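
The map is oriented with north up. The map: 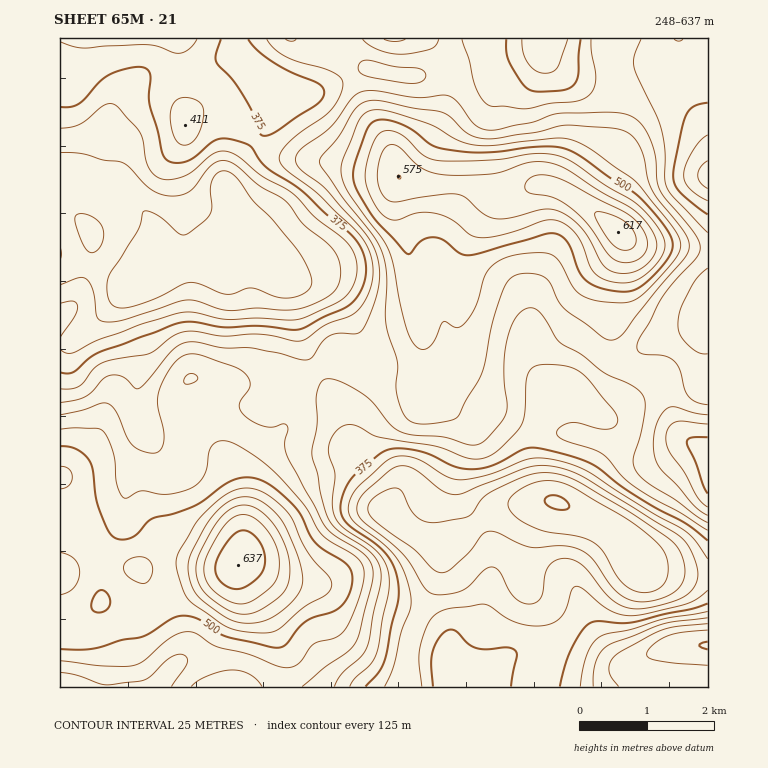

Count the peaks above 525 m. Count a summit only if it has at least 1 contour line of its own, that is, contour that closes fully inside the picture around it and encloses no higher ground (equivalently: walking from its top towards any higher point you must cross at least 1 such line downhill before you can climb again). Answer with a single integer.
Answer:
3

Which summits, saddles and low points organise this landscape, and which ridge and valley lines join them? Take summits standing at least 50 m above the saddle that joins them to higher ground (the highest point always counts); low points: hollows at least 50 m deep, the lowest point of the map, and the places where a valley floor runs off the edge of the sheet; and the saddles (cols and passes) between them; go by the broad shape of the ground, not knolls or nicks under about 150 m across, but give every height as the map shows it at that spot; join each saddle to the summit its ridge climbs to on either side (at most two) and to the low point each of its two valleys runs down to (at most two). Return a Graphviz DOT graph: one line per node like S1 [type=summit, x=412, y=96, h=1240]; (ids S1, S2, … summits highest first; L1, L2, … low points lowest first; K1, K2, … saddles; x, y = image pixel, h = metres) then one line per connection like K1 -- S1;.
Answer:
graph terrain {
  S1 [type=summit, x=238, y=565, h=637];
  S2 [type=summit, x=618, y=232, h=617];
  S3 [type=summit, x=708, y=465, h=512];
  S4 [type=summit, x=708, y=646, h=502];
  L1 [type=low, x=556, y=502, h=248];
  L2 [type=low, x=268, y=259, h=276];
  L3 [type=low, x=708, y=176, h=314];
  L4 [type=low, x=542, y=39, h=335];
  K1 [type=saddle, x=463, y=185, h=554];
  K2 [type=saddle, x=99, y=561, h=512];
  K3 [type=saddle, x=628, y=365, h=433];
  K4 [type=saddle, x=316, y=367, h=428];
  K5 [type=saddle, x=447, y=70, h=412];
  K6 [type=saddle, x=613, y=76, h=409];
  K7 [type=saddle, x=419, y=616, h=342];
  K8 [type=saddle, x=478, y=524, h=296];
  K1 -- S2;
  K1 -- L1;
  K1 -- L4;
  K2 -- S1;
  K2 -- L1;
  K2 -- L2;
  K3 -- S2;
  K3 -- S3;
  K3 -- L1;
  K4 -- S1;
  K4 -- S2;
  K4 -- L1;
  K4 -- L2;
  K5 -- S1;
  K5 -- S2;
  K5 -- L2;
  K5 -- L4;
  K6 -- S1;
  K6 -- S2;
  K6 -- L3;
  K6 -- L4;
  K7 -- S1;
  K7 -- S4;
  K7 -- L1;
  K8 -- S2;
  K8 -- S4;
  K8 -- L1;
}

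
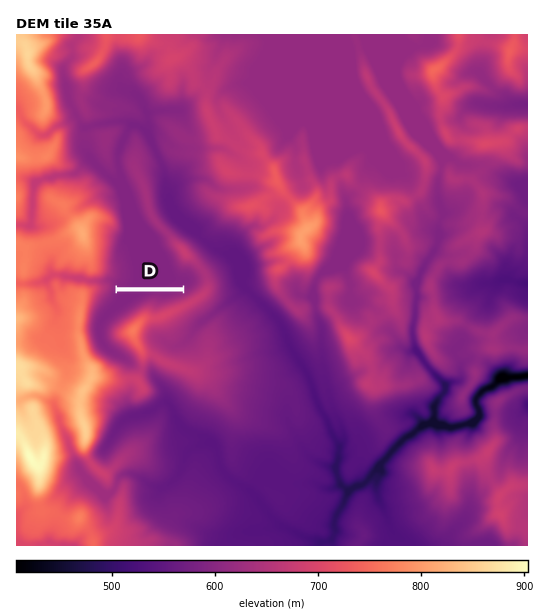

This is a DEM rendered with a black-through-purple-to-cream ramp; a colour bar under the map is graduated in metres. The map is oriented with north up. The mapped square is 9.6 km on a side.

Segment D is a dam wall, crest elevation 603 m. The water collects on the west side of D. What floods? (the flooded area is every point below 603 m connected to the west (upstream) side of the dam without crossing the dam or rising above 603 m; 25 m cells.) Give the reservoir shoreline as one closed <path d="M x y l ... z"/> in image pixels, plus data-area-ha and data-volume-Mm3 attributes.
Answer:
<path d="M171 291l-56 0-3 8-12 13-4 9-1 8 5 16 6 6 11 4 0-2-9-8-4-8 0-8 3-5 8-9 28-18 11-4 17 0 0-2z" data-area-ha="37" data-volume-Mm3="2.19"/>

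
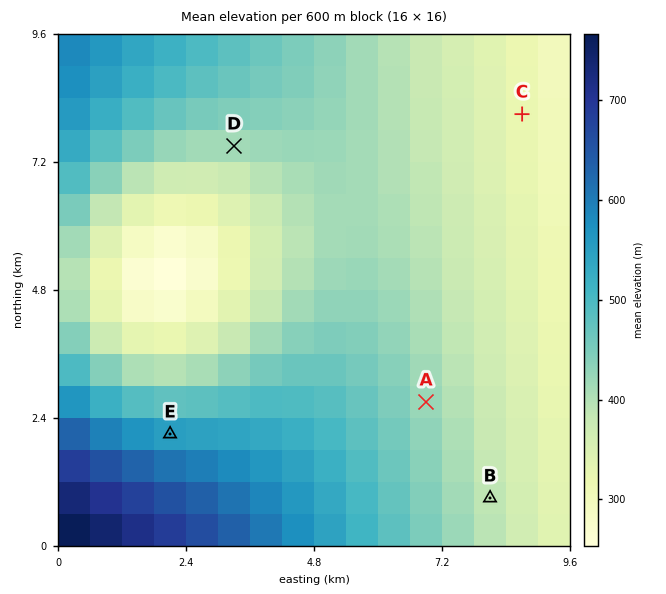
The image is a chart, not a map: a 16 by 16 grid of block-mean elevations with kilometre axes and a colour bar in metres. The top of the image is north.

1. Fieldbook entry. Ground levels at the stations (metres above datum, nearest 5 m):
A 425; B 390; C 325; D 415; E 550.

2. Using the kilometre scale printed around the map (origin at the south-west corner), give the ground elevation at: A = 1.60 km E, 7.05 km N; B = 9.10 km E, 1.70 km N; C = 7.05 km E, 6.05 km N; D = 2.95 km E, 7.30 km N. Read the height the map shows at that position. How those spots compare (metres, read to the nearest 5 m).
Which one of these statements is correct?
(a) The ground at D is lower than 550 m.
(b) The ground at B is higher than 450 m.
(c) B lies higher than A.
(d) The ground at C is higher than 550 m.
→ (a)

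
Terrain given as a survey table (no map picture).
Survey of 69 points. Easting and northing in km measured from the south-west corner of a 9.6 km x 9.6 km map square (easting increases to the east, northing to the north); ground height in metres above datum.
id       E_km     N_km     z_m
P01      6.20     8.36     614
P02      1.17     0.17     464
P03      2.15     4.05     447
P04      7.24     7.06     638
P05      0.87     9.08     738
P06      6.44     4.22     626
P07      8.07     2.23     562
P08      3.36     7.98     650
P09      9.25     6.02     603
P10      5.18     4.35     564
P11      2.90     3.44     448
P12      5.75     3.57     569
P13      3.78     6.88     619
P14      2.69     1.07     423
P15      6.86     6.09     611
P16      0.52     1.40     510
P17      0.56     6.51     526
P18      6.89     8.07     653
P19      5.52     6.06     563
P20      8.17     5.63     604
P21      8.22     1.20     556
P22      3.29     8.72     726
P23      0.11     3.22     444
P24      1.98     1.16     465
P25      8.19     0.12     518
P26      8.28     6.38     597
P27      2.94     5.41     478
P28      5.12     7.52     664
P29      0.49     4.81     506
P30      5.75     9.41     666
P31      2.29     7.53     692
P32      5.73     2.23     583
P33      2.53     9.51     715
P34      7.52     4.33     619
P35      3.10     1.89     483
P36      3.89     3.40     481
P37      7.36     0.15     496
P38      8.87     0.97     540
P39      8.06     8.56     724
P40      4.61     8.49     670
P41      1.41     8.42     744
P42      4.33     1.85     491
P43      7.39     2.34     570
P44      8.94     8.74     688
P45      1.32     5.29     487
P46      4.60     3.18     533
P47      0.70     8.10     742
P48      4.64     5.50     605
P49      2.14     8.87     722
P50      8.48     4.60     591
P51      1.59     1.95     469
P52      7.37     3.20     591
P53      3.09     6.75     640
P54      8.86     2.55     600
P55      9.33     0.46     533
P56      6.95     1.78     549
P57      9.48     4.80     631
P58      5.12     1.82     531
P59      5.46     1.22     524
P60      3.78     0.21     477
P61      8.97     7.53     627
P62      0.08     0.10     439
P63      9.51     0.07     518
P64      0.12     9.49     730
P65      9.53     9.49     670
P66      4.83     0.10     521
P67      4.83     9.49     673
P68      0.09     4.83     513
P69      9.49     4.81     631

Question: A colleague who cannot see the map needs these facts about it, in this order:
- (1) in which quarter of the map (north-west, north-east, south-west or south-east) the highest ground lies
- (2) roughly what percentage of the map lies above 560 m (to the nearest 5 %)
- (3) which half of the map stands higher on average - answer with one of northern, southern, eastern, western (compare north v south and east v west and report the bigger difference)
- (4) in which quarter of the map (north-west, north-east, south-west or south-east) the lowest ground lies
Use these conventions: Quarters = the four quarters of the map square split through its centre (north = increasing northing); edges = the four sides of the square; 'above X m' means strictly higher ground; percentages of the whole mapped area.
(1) The highest point lies in the north-west quarter of the map.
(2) About 55 % of the map lies above 560 m.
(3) Taken as a whole, the northern half is higher than the southern.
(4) The lowest point lies in the south-west quarter of the map.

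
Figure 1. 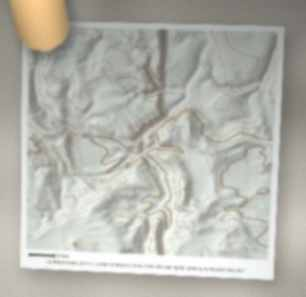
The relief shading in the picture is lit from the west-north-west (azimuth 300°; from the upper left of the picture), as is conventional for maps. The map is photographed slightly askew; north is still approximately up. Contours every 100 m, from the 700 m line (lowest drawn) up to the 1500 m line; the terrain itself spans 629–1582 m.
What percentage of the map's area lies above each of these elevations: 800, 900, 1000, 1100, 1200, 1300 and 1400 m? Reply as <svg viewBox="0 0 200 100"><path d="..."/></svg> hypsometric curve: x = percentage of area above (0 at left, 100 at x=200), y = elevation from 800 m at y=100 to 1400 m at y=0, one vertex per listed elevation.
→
<svg viewBox="0 0 200 100"><path d="M181 100l-17-17-22-16-33-17-41-17-33-16-19-17"/></svg>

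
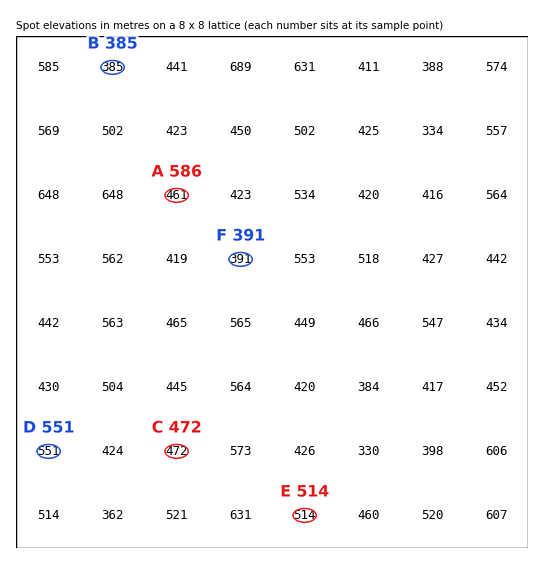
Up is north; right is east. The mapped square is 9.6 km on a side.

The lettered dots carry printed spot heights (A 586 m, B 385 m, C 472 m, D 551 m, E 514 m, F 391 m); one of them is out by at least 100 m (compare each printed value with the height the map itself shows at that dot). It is A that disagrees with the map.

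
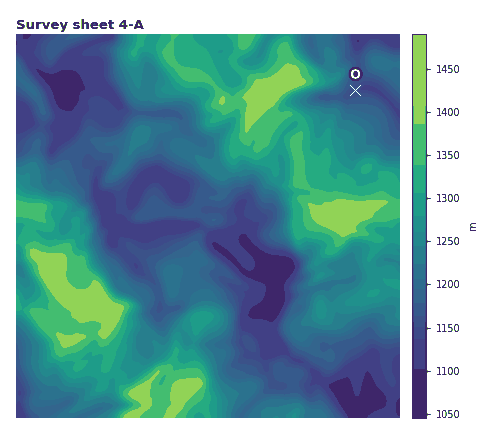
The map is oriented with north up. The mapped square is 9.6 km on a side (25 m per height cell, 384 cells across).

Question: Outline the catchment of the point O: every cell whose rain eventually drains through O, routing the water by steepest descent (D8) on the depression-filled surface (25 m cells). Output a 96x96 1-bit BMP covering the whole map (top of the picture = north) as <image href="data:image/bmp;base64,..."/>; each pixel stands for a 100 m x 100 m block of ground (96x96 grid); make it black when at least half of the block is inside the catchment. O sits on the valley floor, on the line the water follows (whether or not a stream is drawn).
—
<image width="96" height="96" href="data:image/bmp;base64,Qk2+BAAAAAAAAD4AAAAoAAAAYAAAAGAAAAABAAEAAAAAAIAEAAATCwAAEwsAAAIAAAAAAAAA////AAAAAAAAAAAAAAAAAAAAAAAAAAAAAAAAAAAAAAAAAAAAAAAAAAAAAAAAAAAAAAAAAAAAAAAAAAAAAAAAAAAAAAAAAAAAAAAAAAAAAAAAAAAAAAAAAAAAAAAAAAAAAAAAAAAAAAAAAAAAAAAAAAAAAAAAAAAAAAAAAAAAAAAAAAAAAAAAAAAAAAAAAAAAAAAAAAAAAAAAAAAAAAAAAAAAAAAAAAAAAAAAAAAAAAAAAAAAAAAAAAAAAAAAAAAAAAAAAAAAAAAAAAAAAAAAAAAAAAAAAAAAAAAAAAAAAAAAAAAAAAAAAAAAAAAAAAAAAAAAAAAAAAAAAAAAAAAAAAAAAAAAAAAAAAAAAAAAAAAAAAAAAAAAAAAAAAAAAAAAAAAAAAAAAAAAAAAAAAAAAAAAAAAAAAAAAAAAAAAAAAAAAAAAAAAAAAAAAAAAAAAAAAAAAAAAAAAAAAAAAAAAAAAAAAAAAAAAAAAAAAAAAAAAAAAAAAAAAAAAAAAAAAAAAAAAAAAAAAAAAAAAAAAAAAAAAAAAAAAAAAAAAAAAAAAAAAAAAAAAAAAAAAAAAAAAAAAAAAAAAAAAAAAAAAAAAAAAAAAAAAAAAAAAAAAAAAAAAAAAAAAAAAAAAAAAAAAAAAAAAAAAAAAAAAAAAAAAAAAAAAAAAAAAAAAAAAAAAAAAAAAAAAAAAAAAAAAAAAAAAAAAAAAAAAAAAAAAAAAAAAAAAAAAAAAAAAAAAAAAAAAAAAAAAAAAAAAAAAAAAAAAAAAAAAAAAAAAAAAAAAAAAAAAAAAAAAAAAAAAAAAAAAAAAAAAAAAAAAAAAAAAAAAAAAAAAAAAAAAAAAAAAAAAAAAAAAAAAAAAAAAAAAAAAAAAAAAAAAAAAAAAAAAAAAAAAAAAAAAAAAAAAAAAAAAAAAAQAAAAAAAAAAAAAABwAAAAAAAAAAAAAADwAAAAAAAAAAAAAAHwAAAAAAAAAAAAAAHwAAAAAAAAAAAAAAHwAAAAAAAAAAAAAAH4AAAAAAAAAAAAAAH4AAAAAAAAAAAAAAH8AAAAAAAAAAAAAAP8AAAAAAAAAAAAAAP8AAAAAAAAAAAAAAP8AAAAAAAAAAAAAAP/AAAAAAAAAAAAAAP/gAAAAAAAAAAAAAH/wAAAAAAAAAAAAAH/4AAAAAAAAAAAAAD/8AAAAAAAAAAAAAD/8AAAAAAAAAAAAAH/8AAAAAAAAAAAAOP/+AAAAAAAAAAAAf//+AAAAAAAAAAAA///+AAAAAAAAAAAB///+AAAAAAAAAAAA///+AAAAAAAAAAAAP//+AAAAAAAAAAAAH//+AAAAAAAAAAAAB//8AAAAAAAAAAAAAf/4AAAAAAAAAAAAAABgAAAAAAAAAAAAAAAAAAAAAAAAAAAAAAAAAAAAAAAAAAAAAAAAAAAAAAAAAAAAAAAAAAAAAAAAAAAAAAAAAAAAAAAAAAAAAAAAAAAAAAAAAAAAAAAAAAAAAAAAAAAAAAAAAAAAAAAAAAAAAAAAAAAAAAAAAAAAAAAAAAAAAAAAAAAAAAAAAA="/>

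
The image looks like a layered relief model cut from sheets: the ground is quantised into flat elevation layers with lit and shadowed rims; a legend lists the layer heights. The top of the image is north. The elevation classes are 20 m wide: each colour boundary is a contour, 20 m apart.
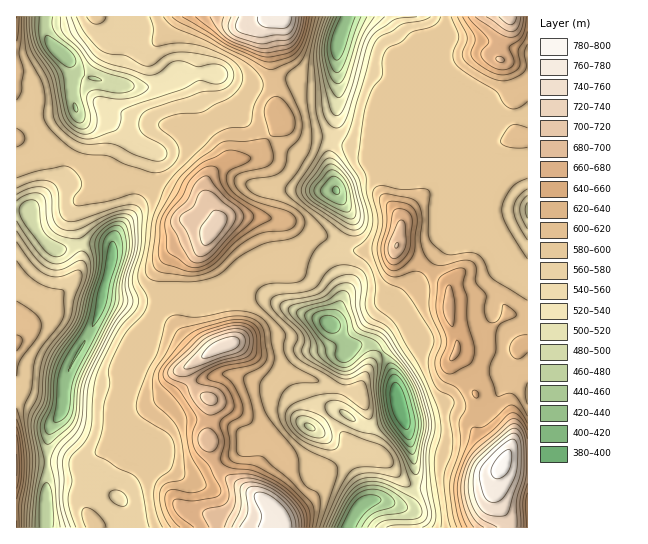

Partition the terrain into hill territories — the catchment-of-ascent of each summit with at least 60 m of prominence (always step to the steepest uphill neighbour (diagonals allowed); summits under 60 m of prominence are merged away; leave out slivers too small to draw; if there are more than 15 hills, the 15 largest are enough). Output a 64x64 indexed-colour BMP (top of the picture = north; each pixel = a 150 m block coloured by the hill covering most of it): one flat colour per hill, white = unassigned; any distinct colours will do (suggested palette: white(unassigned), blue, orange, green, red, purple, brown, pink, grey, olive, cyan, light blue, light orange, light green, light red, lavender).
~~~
<image width="64" height="64" href="data:image/bmp;base64,Qk12CAAAAAAAAHYAAAAoAAAAQAAAAEAAAAABAAQAAAAAAAAIAAATCwAAEwsAABAAAAAAAAAA////ALR3HwAOf/8ALKAsACgn1gC9Z5QAS1aMAMJ34wB/f38AIr28AM++FwDox64AeLv/AIrfmACWmP8A1bDFAHd3ERERERFERERERERERERERERERBERERERERERERERd3cREREREUREREREREREREREREREERERERERERERERF3dxERERERRERERERERERERERERERBEREREREREREREXd3ERERERREREREREREREREREREREQRERERERERERERd3cRERERNEREREREREREREREREREQRERERERERERERF3dxERETMzRERERERERERERERERERBEREREREREREREXd3MzMzMzM0RERDREREREREREREREERERERERERERERd3czMzMzMzREQzMzREREREREREREERERERERERERERF3dzMzMzMzM0QzMzMzREREREREREEREREREREREREREXd3MzMzMzMzMzMzMzMzREREREREERERERERERERERERd3czMzMzMzMzMzMzMzM0REREREQRERERERERERERERF3dzMzMzMzMzMzMzMzMzREREREEREREREREREREREREXd3MzMzMzMzMzMzMzMzM0REREERERERERERERERERERd3dzMzMzMzMzMzMzMzMzM0RDMxERERERERERERERERF3d3czMzMzMzMzMzMzMzMzMzMzMxEREREREREREREREXd3dzMzMzMzMzMzMzMzMzMzMzMzERERERERERERERERd3d3MzMzMzMzMzMzMzMzMzMzMzMRERERERERERERERF3d3czMzMzMzMzMzMzMzMzMzMzMzEREREREREREREREXd3dzMzMzMzMzMzMzMzMzMzMzMzMRERERERERERERERd3d3MzMzMzMzMzMzMzMzMzMzMzMxERERERERERERERF3d3dzMzMzMzMzMzMzMzMzMzMzMzEREREREREREREREXd3d3MzMzMzMzMzMzMzMzMzMzMzMRERERERERERERERd3d3dzMzMzMzMzMzMzMzMzMzMzMzERERERERERERERF3d3d3czMzMzMzMzMzMzMzMzMzMzZmEREREREREREREXd3d3dzMzMzMzMzMzMzMzMzMzMzZmZhERERERERERERd3d3d3czMzMzMzMzMzMzMzMzMzZmZmERERERERERERF3d3d3dzMzMzMzMzMzMzMzMzMyImZmYREREREREREREXd3d3d3MzMzMzMzMzMzMzMzIiIiZmZmERERERERERERd3d3d3dzIiIjMzMzMzMzMyIiIiImZmZmERERERERERF3d3d3d3IiIiIiIiIiIiIiIiIiIiZmZmZhEREREREREXd3d3d3ciIiIiIiIiIiIiIiIiIiJmZmZmYRERERERERd3d3d3dyIiIiIiIiIiIiIiIiIiImZmZmZhERERERERF3d3d3d3ciIiIiIiIiIiIiIiIiImZmZmZmYREREREREXd3d3d3dyIiIiIiIiIiIiIiIiIiZmZmZmZmERERERERd3d3d3d3IiIiIiIiIiIiIiIiIiJmZmZmZmZhERERERF3d0REREQiIiIiIiIiIiIiIiIiIiZmZmZmZmYREREREXd0RERERCIiIiIiIiIiIiIiIiIiJmZmZmZmZmERERERd0REREREQiIiIiIiIiIiIiIiIiIiZmZmZmZmZmERERF3REREREREIiIiIiIiIiIiIiIiIiJmZmZmZmZmZhEREXREREREREQiIiIiIiIiIiIiIiIiImZmZmZmZmZmZhERREREREREREIiIiIiIiIiIiIiIiImZmZmZmZmZmZmZmZEREREREREQiIiIiIiIiIiIiIiImZmZmZmZmZmZmZmVURERERERERCIiIiIiIiIiIiIiIiZmZmZmZmZmZmZVVVREREREREREIiIiIiIiIiIiIiIiIRZmZmZmZmZmVVVVVERERERERERCIiIiIiIiIiIiIiIRERZmZmZmZVVVVVVUREREREREREIiIiIiIiIiIiIiIhERERFmZVVVVVVVVVREREREREREQiIiIiIiIiIiIiIiERERERZVVVVVVVVVVERERERERERCIiIiIiIiIiIiIiIREREREVVVVVVVVVVUREREREREQiIiIiIiIiIiIiIiIhERERERVVVVVVVVVVREREREREQiIiIiIiIiIiIiIiIiIRERERFVVVVVVVVVVEREREREQiIiIiIiIiIiIiIiIiIhEREREVVVVVVVVVVUREREQiIiIiIiIiIiIiIiIiIiIiERERERFVVVVVVVVVREREQiIiIiIiIiIiIiIiIiIiIiIRERERERVVVVVVVVVERERCIiIiIiIiIiIiIiIiIiIiIhERERERERVVVVVVVUREREIiIiIiIiIiIiIiIiIiIiIiEREREREREVVVVVVVREREQiIiKIiIIiIiIiIiIiIiIiIRERERERERVVVVVVVERERCIREYiIiIgiIiiIiIiIiIiBERERERERVVVVVVVUREREERERiIiIiIiIiIiIiIiIiIERERERERFVVVVVVVREREQRERGIiIiIiIiIiIiIiIiIgRERERERFVVVVVVVVEREERERERiIiIiIiIiIiIiIiIiBEREREREVVVVVVVVUREERERERGIiIiIiIiIiIiIiIiIEREREREVVVVVVVVVREQREREREYiIiIiIiIiIiIiIiIiBEREREVVVVVVVVVVERBERERERiIiIiIiIiIiIiIiIiIERERERVVVVVVVVVUREERERERGIiIiIiIiIiIiIiIiIgRERERFVVVVVVVVV"/>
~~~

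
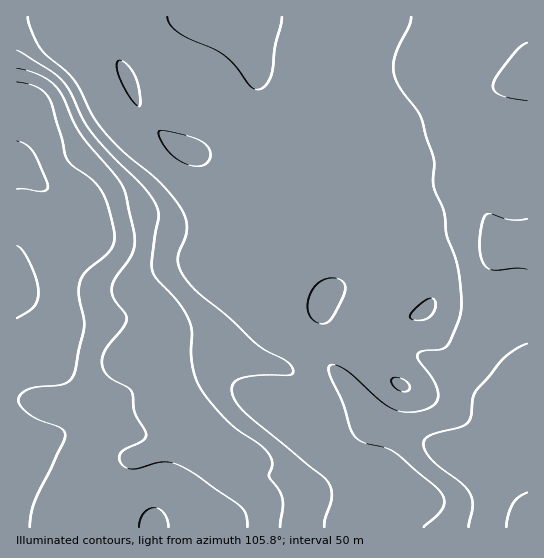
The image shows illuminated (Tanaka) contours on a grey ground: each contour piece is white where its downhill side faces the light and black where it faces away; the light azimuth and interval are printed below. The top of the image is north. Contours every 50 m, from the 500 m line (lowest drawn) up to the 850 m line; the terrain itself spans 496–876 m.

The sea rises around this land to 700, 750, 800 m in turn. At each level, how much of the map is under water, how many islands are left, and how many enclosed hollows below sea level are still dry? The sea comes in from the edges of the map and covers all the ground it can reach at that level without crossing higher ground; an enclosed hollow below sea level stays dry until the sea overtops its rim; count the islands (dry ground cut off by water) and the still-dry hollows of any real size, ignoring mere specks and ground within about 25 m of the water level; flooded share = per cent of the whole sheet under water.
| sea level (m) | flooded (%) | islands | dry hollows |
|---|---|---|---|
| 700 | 72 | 0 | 0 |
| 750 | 81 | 0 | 0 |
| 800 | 91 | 0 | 0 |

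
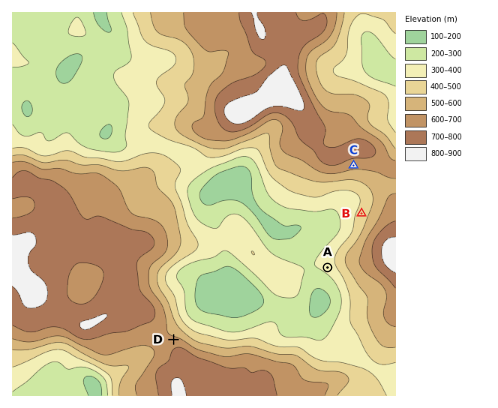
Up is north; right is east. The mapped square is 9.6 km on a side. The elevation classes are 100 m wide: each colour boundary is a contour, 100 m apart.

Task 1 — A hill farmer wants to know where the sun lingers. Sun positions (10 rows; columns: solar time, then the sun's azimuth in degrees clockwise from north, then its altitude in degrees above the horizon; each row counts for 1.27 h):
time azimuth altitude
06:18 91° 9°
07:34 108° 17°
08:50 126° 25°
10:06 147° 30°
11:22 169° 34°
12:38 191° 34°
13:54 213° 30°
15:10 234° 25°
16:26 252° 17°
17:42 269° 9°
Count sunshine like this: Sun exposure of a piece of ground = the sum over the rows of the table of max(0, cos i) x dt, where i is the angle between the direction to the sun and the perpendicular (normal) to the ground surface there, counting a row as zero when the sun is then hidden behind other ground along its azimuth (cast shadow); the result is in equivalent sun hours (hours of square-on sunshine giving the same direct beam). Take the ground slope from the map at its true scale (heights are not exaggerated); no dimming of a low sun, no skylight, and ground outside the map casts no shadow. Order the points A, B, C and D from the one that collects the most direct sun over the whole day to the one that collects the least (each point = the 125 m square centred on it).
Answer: C > A > B > D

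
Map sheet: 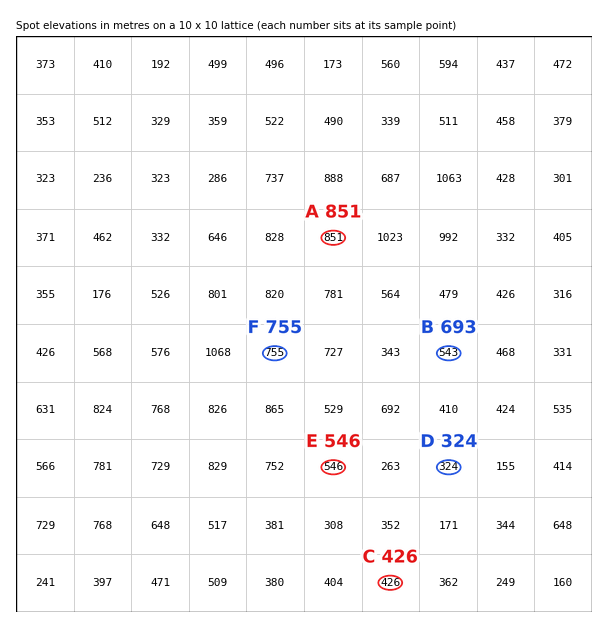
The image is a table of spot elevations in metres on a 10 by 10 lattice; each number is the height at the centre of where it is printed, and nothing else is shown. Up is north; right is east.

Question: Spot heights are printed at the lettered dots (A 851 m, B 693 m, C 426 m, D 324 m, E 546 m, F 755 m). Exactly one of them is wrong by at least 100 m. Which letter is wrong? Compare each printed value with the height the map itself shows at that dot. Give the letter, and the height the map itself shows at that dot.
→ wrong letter B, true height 543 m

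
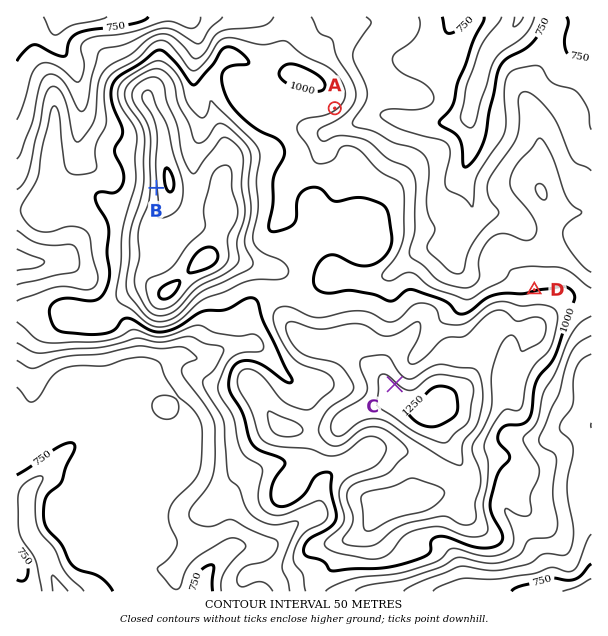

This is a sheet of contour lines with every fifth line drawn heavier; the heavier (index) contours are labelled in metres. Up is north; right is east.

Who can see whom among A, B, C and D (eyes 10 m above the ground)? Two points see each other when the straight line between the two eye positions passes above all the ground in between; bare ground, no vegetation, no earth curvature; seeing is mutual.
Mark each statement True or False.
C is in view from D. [False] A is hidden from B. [True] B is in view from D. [False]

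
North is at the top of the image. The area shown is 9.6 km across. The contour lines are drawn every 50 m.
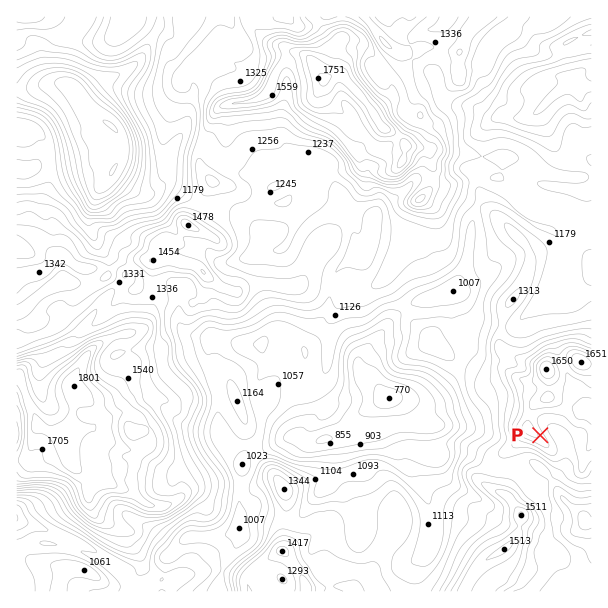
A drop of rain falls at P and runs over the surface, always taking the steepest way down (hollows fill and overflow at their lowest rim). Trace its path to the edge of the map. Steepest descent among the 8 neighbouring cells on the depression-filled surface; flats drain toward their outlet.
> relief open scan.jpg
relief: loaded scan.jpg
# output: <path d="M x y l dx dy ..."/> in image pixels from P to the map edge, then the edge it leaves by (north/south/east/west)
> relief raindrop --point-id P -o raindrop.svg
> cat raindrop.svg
<path d="M540 435l5-4 9 0 10 10 2 3 0 20-2 3-10 10 0 6 7 14 18 18 3 0 9 9"/>
exit: east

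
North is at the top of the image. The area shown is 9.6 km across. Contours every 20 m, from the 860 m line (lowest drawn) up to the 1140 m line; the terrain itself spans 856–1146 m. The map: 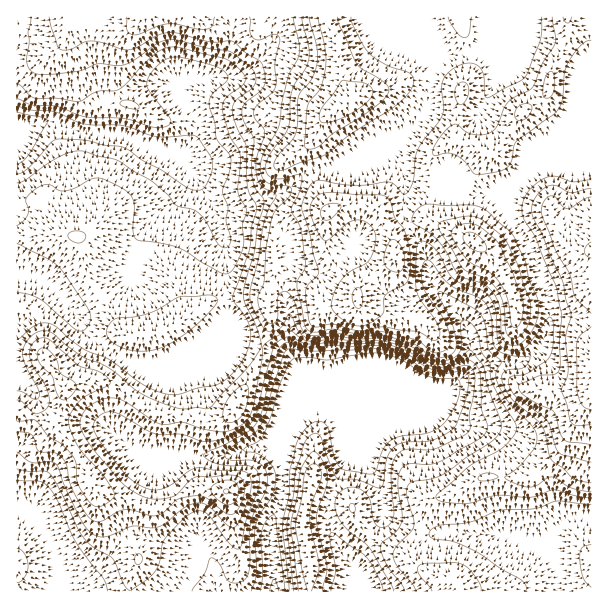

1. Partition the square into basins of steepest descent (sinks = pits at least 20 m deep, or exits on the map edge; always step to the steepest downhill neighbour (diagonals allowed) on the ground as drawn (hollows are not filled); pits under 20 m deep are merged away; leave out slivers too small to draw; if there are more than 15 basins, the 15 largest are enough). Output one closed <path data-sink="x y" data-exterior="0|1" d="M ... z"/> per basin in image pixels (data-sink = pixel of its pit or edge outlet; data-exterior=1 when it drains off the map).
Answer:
<path data-sink="275 591" data-exterior="1" d="M591 16l-263 1 0 7 10 30 4 24 10 20-2 4-17 8-9 9-12 24 0 12 2 6 4 22 10 29-26-2-15 6-5 6-2 12-4 9 1 33-11 23 5 24-15 43-22 45-9 7-21 3-12-5-31-2-41-26-19-8-11 0-26 9 0 7-9 23 0 6 27 36 12 25 20 21 25 50-9 27 1 8 178 0 1-31-8-31 0-14 9-29 6 5 30 10 5 5 8 17 14 14 13 9 15 6 23 18 9 5 21 4 3 5 1 7 133-1z"/><path data-sink="17 123" data-exterior="1" d="M327 16l-311 1 1 393 15 6 16 4 6 4 8-22 3-14 25-8 11 0 19 8 17 12 28 15 15 0 24 6 11 0 13-5 6-5 22-45 15-43-5-24 11-23-1-33 4-9 2-12 5-6 15-6 26 2-10-29-4-22-2-6 0-12 12-24 9-9 17-8 2-4-10-20-4-24-10-30z"/><path data-sink="57 591" data-exterior="1" d="M18 410l-2 1 0 180 113 1 3-14 7-21-25-50-20-21-12-25-22-32-12-9-16-4z"/><path data-sink="348 591" data-exterior="1" d="M311 487l-9 29 0 14 8 31 1 31 147-1 0-6-3-5-21-4-9-5-23-18-15-6-13-9-14-14-8-17-5-5-30-10z"/>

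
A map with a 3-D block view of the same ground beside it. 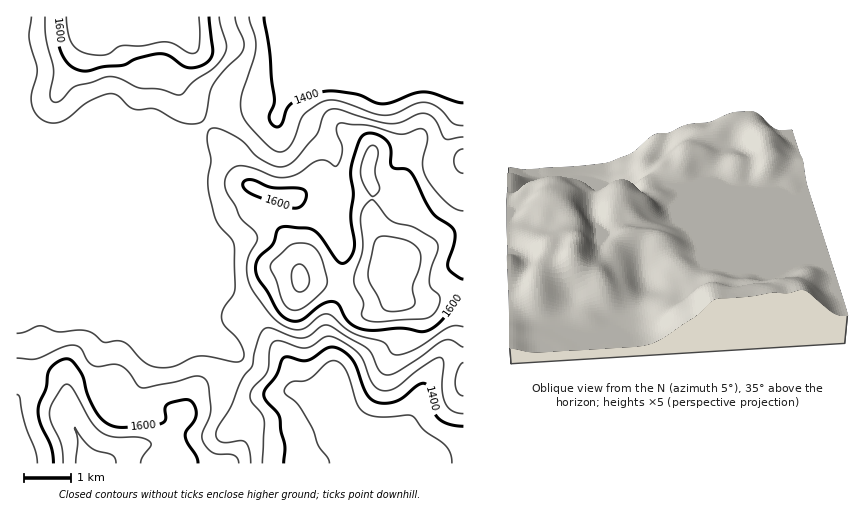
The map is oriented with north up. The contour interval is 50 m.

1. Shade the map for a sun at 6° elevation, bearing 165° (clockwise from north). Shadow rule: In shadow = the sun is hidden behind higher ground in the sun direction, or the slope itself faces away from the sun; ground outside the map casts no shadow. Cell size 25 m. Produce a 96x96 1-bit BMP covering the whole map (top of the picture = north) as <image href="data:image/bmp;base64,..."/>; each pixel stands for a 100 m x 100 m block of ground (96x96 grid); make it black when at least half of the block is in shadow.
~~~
<image width="96" height="96" href="data:image/bmp;base64,Qk2+BAAAAAAAAD4AAAAoAAAAYAAAAGAAAAABAAEAAAAAAIAEAAATCwAAEwsAAAIAAAAAAAAA////AAAAAAAAAAAAAAAAAAAAAAAAAAAAAD4AAAAAAAAAAAAAAD8AAAAAAAAAAAAAAH8AAAAAAAAAAB8AAH8AAAAAAAAAAD/gAD8AAAAAAAAAAD//AD4AAAAAAAAAAH//AB4AAAAAAAAAAH/+AAAAAAAAAAAAAH/+AAAAAAAAAAAAAH/8AAAAAAAAAAAAAH/4AAAAAAAAAAADgH/gAAAAAAAAAAAHwH/AAAAAAAAAAAAPwCAAAAAAAAAAAAAPwAAH4AAAAAAAAAAHgAAP+AAAAAAAAAAHAAAP/AAAAAAAAAAAAAAP/gAAAAAAAAAAADgP/wAAAAAAAAADwP4P/4AAAAAAAAAH4P4P/4AAAAAAAAAP8P4P/wAAAAAAAADP8PwB/gAAAAAAAADP+HwAEAAAAAAAAACP/HgAAAAAAAAAAAAP/DAAAAAAAAAAAAAP/AAAAAAAAAAAAAAP/AAAAAAAAAAAAAAH+AAAAAAAAAAAAAAH8AAAAAAAAAAAAAADwAAAAAAAAAAAAAABAAAAAAAAAAAAAAAAAAAAAAAAAAAAAAAAAAAAAAAAAAAAAAAAAAAAAAAAAAAAAAAAAAAAAAAAAAAAAAAAAAAAAAAAAAAAAAAAAAAAAAAAAAAAAAAAAAAAAAAAAAAAAAAAAAAAAAAAAAAAAAAAAAAAAAAAAAHAAAAAAAAAAAAAAAPgAAAAAAAAAAB/gAPgAAAAAAAAAAB/8APgAAAAAAAAAAB//APgAAAAAAAAAAB//gfgAAAAAAAAAAB//wPB8AAAAAAAAAB//wOD/4AAAAAAAAA//wAD/8AAAAAAAAAP/wAD/8AAAAAAAAAB/gAD/4AAAAAAAAAA/AAD/gEAAAAAAAAAcAAB+AcAAAAAAAAAAAAA4A8AAAAAAAAAAACAAA8AAAAAAAAAAACAAB8AAAAAAAAAAAAAAB4AAAAAAAAA8AAAAAwAAAAAAAAD/AAAAAAAAAAAAAAP/AAAAAAAAAAAAAP//gAAwAAAAAAAAAf//gAA4AAAAAAAAAf//wCAYAAAAAAAAAf//4HAAAAAAAAAAAP//4HAAAAAAAAAAAH//4HgAAYAAAAAAAH//4HwAAcAAAAAAAH//4H4AA8AAAAAAAP//wH/gA8AAAAAAAf//gH/+A8AAAAAAAf//AH//A8AAAAAAAH//AH//g8AAAAAAAH/+Af//48AAAAAAAA//////88AAAAAAAAf//////4AAAAAAAAP//////4AAAAAAAAB//////wAAAAAAAAAP/////wAAAAAAAAAP/////wAAAAAAAAAH/////gAAAAAAAAAH/////gAAAAAAAAAH/////gAAAAAAAAAD/////AAAAAAAAAAD/////AAAAAAAAAAB////wAAAAAAAAAAA////gAAAAAAAAAAA////AAAAAAAAAAAA///+AAAAAAAAAAAAf/w8AAAAAAAAAAAAf/gAAAAAAAAAAAAAB/AAAAAAAAAAAAAAB+AAAAAAAAAAAAAAB8AAAAAAAAAAAAAAA4AAAAAAAAAAAAAAAQAAAA="/>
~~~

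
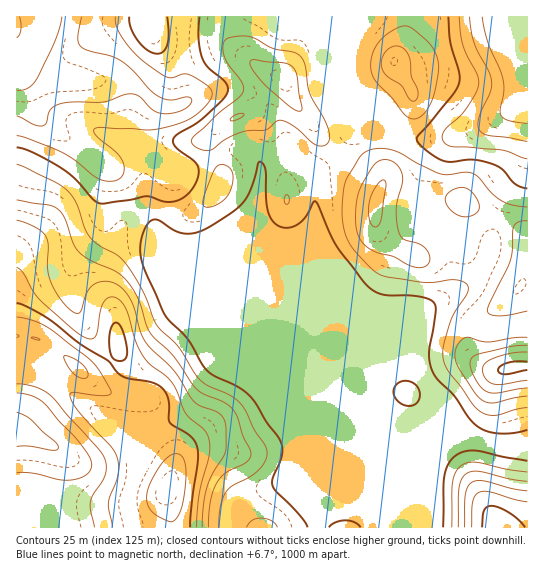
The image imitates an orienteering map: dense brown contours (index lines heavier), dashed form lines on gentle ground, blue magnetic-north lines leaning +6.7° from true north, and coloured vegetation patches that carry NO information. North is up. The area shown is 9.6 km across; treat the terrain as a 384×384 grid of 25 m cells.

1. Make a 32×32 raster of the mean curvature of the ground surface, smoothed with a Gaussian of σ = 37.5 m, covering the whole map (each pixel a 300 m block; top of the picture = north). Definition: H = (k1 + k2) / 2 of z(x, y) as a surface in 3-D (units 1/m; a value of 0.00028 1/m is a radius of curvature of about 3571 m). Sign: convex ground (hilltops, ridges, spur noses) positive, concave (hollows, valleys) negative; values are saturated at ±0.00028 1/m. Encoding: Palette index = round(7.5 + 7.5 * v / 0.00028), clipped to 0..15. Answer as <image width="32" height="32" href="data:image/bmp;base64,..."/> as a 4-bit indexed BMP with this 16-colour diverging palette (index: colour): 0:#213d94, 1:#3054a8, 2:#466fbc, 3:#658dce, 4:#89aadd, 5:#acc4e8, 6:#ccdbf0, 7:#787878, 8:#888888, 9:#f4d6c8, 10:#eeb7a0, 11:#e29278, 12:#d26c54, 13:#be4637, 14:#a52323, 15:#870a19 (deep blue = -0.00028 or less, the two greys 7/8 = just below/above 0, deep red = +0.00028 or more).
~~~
<image width="32" height="32" href="data:image/bmp;base64,Qk12AgAAAAAAAHYAAAAoAAAAIAAAACAAAAABAAQAAAAAAAACAAATCwAAEwsAABAAAAAAAAAAlD0hAKhUMAC8b0YAzo1lAN2qiQDoxKwA8NvMAHh4eACIiIgAyNb0AKC37gB4kuIAVGzSADdGvgAjI6UAGQqHAHeZmFRn1gWKuHiYeHcFzbl3iHU1vOcFiIVnZnd3Bv+5ZmeIRK7YA1VHeId3dxn8h1Z5zGN82VaHN4d4h3cq6FaJvMt0Wtp63Gd3d3d3ZWMjmsyFRljKiIhnd3d3d3dEVoqoQ0VXh6t0V3h4d3d3SHfNkxSKu2fcc3h3h3aGcnpUyjJ8vO2GdjZ3eHd5xzKNhCIb+CWLghN3eId3d3VXr/1Dn8KKiWJnd4h3d3d0jN3/rvoF+Whkd3iHd3d3dHtxJd6hCfg0N3iHd3d4d3VqhCGHMUv6QneHd3d3h3d1WKqohVV8+TV4d3d3d3ZVREVoupZWirYnd4d3d3d0mHmGZpqXZ5d1R3h3d3eHJqnNiJVqmYh1dldnd3d3dGq4qmiVW6moVZhWhkd3VWSM6EVnhWyYqVapebyDZNtGevdHWJmbZ6pnmZh76VTsRmn3N53ZZHipZViUF+tkykd37Vmbtlaql0NJZwS7dJZHZc+Kd7mouGRGiWWbczaDeHi5ZjR4p3RGm5ic/8YoU8xUMkUkRHdki7mJYif/2kr3R3K6R2NGiJl2iDQAObZvoXc0/niWVFdlVWVaUyJW3RV1Wst5u3RYhmZEeniIvP4nc86YmbpkZpmHV8lIm9l5V3O/uKl2RZRql2r5OKiWRnZ0aoeoZVikWZeN9yi2ZmeoiGZ4uWVo"/>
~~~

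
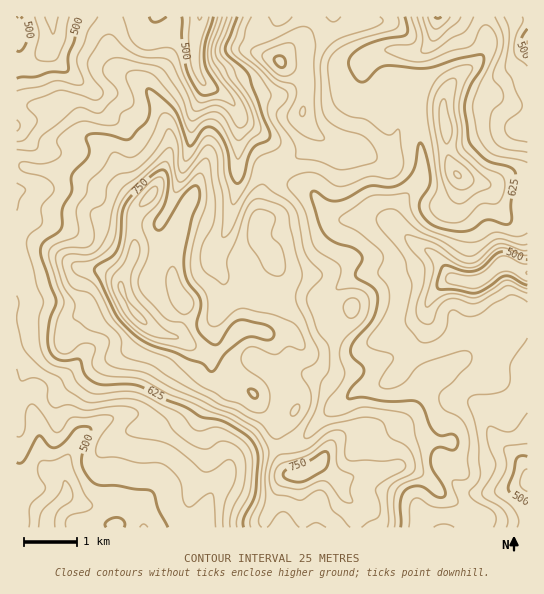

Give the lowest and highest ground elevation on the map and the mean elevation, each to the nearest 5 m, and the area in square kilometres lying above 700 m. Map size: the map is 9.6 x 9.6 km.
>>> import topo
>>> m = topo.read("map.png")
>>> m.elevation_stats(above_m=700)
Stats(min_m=440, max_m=830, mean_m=625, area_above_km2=18.1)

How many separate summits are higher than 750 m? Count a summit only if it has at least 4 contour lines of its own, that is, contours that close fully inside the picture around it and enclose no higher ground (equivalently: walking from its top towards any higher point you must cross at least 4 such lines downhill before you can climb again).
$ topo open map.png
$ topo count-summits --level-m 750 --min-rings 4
1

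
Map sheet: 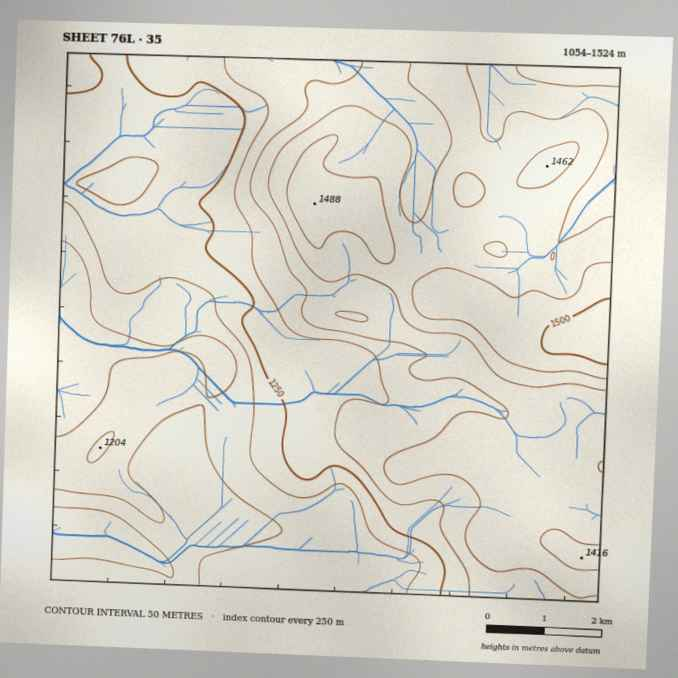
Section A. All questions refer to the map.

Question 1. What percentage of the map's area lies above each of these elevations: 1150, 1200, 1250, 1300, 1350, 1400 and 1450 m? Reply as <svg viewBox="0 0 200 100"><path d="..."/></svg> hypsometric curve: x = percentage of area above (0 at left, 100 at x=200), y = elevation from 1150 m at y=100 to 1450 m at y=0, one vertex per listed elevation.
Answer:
<svg viewBox="0 0 200 100"><path d="M177 100l-29-17-26-16-18-17-19-17-38-16-31-17"/></svg>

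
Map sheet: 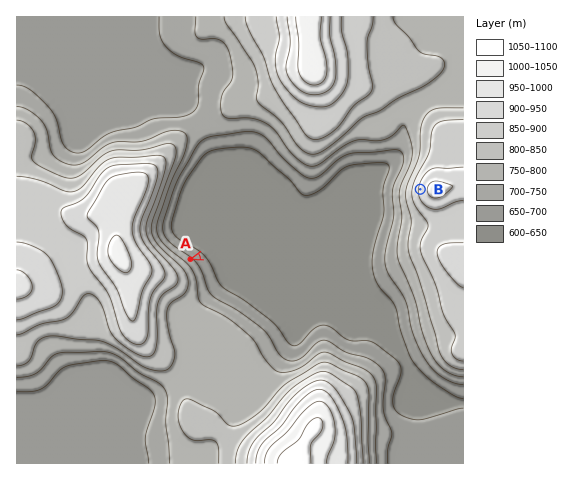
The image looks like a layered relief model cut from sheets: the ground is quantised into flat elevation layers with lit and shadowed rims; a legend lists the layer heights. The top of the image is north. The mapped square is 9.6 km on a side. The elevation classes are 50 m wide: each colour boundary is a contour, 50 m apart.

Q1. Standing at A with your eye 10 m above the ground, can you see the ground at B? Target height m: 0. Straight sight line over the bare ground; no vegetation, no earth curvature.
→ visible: true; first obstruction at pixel None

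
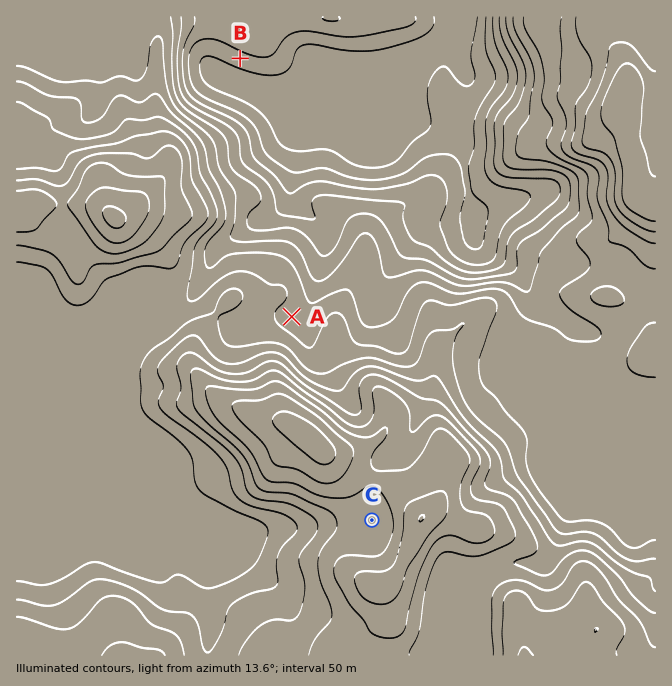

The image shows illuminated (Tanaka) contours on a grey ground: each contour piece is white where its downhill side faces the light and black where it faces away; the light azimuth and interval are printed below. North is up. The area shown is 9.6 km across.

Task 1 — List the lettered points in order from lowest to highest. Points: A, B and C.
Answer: B A C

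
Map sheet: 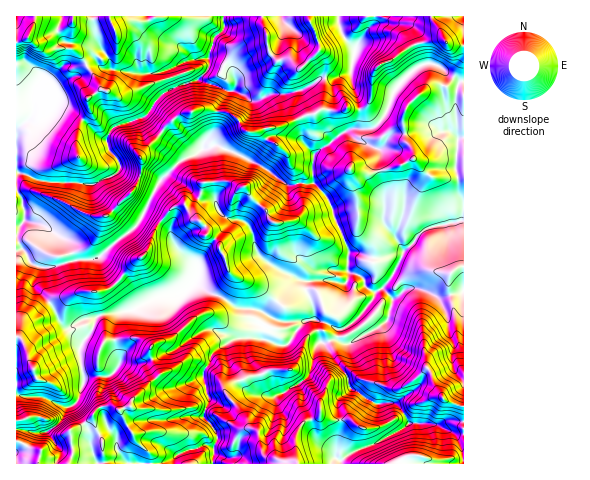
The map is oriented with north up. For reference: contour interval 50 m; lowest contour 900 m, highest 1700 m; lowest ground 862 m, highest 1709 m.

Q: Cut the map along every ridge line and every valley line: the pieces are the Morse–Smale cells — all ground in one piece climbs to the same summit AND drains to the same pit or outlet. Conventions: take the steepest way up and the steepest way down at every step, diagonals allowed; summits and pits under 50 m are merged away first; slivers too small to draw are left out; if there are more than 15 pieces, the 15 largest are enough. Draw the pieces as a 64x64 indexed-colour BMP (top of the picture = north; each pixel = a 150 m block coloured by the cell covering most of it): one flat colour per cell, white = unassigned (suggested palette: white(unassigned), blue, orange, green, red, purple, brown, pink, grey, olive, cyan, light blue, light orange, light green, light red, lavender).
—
<image width="64" height="64" href="data:image/bmp;base64,Qk12CAAAAAAAAHYAAAAoAAAAQAAAAEAAAAABAAQAAAAAAAAIAAATCwAAEwsAABAAAAAAAAAA////ALR3HwAOf/8ALKAsACgn1gC9Z5QAS1aMAMJ34wB/f38AIr28AM++FwDox64AeLv/AIrfmACWmP8A1bDFAAAAAAAAARERERERERERVVVVVVVVVVVVAAAAAAAAAAAAAAAAAAABERERERERERFVVVVVVVVVVVUAAAAAAAAAAAAAAAAAAAEREREREREREVVVVVVVVVVVVQAAAAAAAAAAAAAAAAAAARERERERERERFVVVVVVVVVVVAAAAAAAAAAAAAAAAAAAREREREREREREVVVVVVVVVVVUAAAAAAAAAAAAAAAAAABEREREREREREVVVVVVVVVVVVQAAAAAAAAAAAAAAAAABEREREREREREVVVVVVVVVVVVVAAAAAAAzMzMzAAAAAAERERERERERERVVVVVVVVVVVVUAAAAAAzMzMzMAAAC7ERERERERERERFVVVVVVVVVVVVQAAAAAzMzMzMwAAu7uxERERERERERERVVVVVVVVVVVVAAAzMzMzMzMzu7u7u7ERERERERERERVVVVIiIiVVVVVVMzMzMzMzMzO7u7u7uxERERERERERFVVVIiIiIlVVVVUzMzMzMzMzM7u7u7u7AAEREREREREVVVUiIiIiIlVVUzMzMzMzMzMzu7u7u7AAABERERERERVVUiIiIiIiVVVTMzMzMzMzMzO7u7u7sAAAAREREREREVUiIiIiIiJVVTMzMzMzMzMzM7u7u7uwAAABERERERERVSIiIiIiIiVTMzMzMzMzMzMzu7u7u7AAABEREREREREVIiIiIiIiJTMzMzMzMzMzMzO7u7u7uwAAERERERERERESIiIREiIiIyIzMzMzMzMzM7u7u7u7AAARERERERERERERERERIiIiIiIzMzMzMzMzu7u7t7uwABEREREREREREREREREiIiIiIiIzMzMzMzO7u7t3e7AAERERERERERERERERIiIiIiIiIiMzMzMzM7u7u3d3d3ABERERERERERERESIiIiIiIiIiIzMzMzMzu7u3d3d3d3d3ERERERERGIiIgiIiIiIiIiIiMzMzMzO7u3d3d3d3d3d3ERERERGIiIiIIiIiIiIiIiIzMzMzM7u3d3d3d3d3d3d3dxERiIiIiIiCIiIiIiIiIiMzMiIiu7d3d3d3d3d3d3d3cYiIiIiIiIgiIiIiIgACIiIiIiK7t3d3d3d3d3d3d3d3iIiIiIiIiEREREIgAAIiIiIiIru3d3d3d3d3d3d3d3eIiIiIiIhEREREQAAAACIiIiIiu7AAd3d3d3d3d3d3d4iIiIiIRERERERAAAAAAiIiIiK7AAAAmZl3d3d3d3eIiIiIiIREREREREAADMDCIiIiIrAAAACZmZd3d3d3eIiIiIiIRERERERERMzMzMIiIiIiAAAACZmZmXd3d3d4iIiIiIhERERERERMzMzMxmIiIiIAAACZmZmZl3d3d4iIiIiIiEREREREREzMzMxmYiIiIgAACZmZmZmZl3d3iIiIiIiEREREREREzMzMxmZmYiIiAJmZmZmZmZmXd3iIiIiIiIRERERERETMzMzGZmZmZiIJmZmZmZmZmZl4iIiIiIhERERERERETMzMzMZmZmZmZgmZmZmZmZmZmZiIiIiIhERERERERERMzMzMxmZmZmZmCZmZmZmZmZmZmIiIiIhEREREREREREzMzMzGZmZmZmaZmZmZmZmZmZmYiIiEREREREREREREzMzMzMZmZmZmYJmZmZmZmZmZmZmIiEREREREREREREzMzMzMxmZmZmZgmZnu7u7umZmZkAiERERERERERN3dzMzMzMxmZmZmZmCe7u7u7u7umQAAAERERERERERN3d3MzMzMzGZmZmZmYO7u7u7u7u7gAAAABERERERETd3d3czMzMzMZmZmZmZg7u7u7u7u7gAAAAAARERERE3d3d3dzMzMzMxmZmZmZmDu7u7u7u7uAAAAAAAARERN3d3d3d0MzMzMzGZmZmZmYO7u7u7u7uAAAAAAAAANTd3d3d3d0ADMzMxmZmZmZmZg7u7u7u7u8AAAAAAAAADd3d3d3d3QAADMZmZmZmZmZmDu7u7u7u/wAAAAAAAAAN3d3d3d3dAAAABmZmZmZmZmYA7u7u7u///wAAAAAAAADd3d3d3d0AAAAAAAZmZmZmZgAO7u7u//////AAAAAAAN3d3d3d3QAAAAAABmZmZmZmAA//7u///////wAAAAAA3d3d3d3QAAAAAAAAZmZmZmAAAP//////////8AAAAADd3d3d3dAAAAAAAABmZmZmAAAAD///////////AAAAAA3dqq3d0AAAAAAAAAZmZmYAAAAA///////////wAAAAAKqqqqqqAAAAAAAABmZmZgAAAAAA///////////wAAAAqqqqqqqqAAAAAAAAZmZmAAAAAAAP//////////AAAACqqqqqqqqgAAAAAAAGZmYAAAAAAAD//wAAAAAPAAAAqqqqqqqqqqAAAAAAAABmZgAAAAAAAAAAAAAAAAAAAAqqqqqqqqqqoAAAAAAAAAAAAAAAAAAAAAAAAAAAAAAACqqqqqqqqqqgAAAAAAAAAAAAAAAAAAAAAAAAAAAAAAAKqqqqqqqqqgAAAAAAAAAAAAAAAAAAAAAAAAAAAAAAAAqqqqqqqqqqAAAAAAAAAAAAAAAAAAAAAAAAAAAAAAAAAKqqqqqqqqoAAAAAAAAAAAAAAAAAAAAAAAAAAAAAAAAACqqqqqqqoAAAAAAAAAAAAAAAAAAAAAAAAAAAAAAAAAAKqqqqqqqgAAAAAAAAAAAAAA"/>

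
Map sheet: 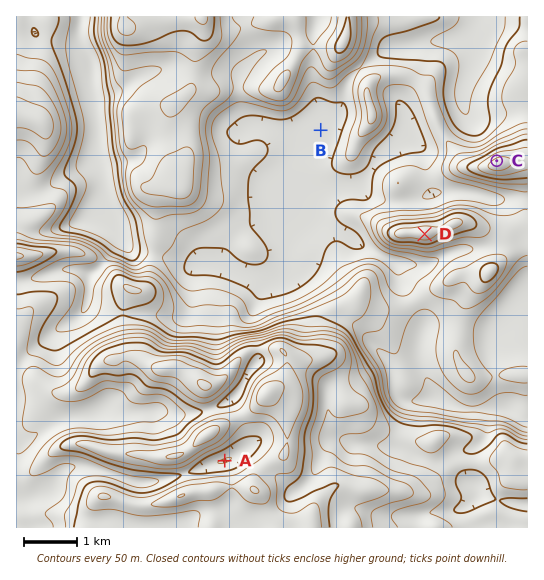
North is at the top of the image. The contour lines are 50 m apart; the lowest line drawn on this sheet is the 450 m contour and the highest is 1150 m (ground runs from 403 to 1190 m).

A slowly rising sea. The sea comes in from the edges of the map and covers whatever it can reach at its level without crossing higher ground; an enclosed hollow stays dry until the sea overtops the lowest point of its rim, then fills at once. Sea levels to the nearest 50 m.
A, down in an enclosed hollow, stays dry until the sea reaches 1000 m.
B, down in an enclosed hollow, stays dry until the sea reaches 550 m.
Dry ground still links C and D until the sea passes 650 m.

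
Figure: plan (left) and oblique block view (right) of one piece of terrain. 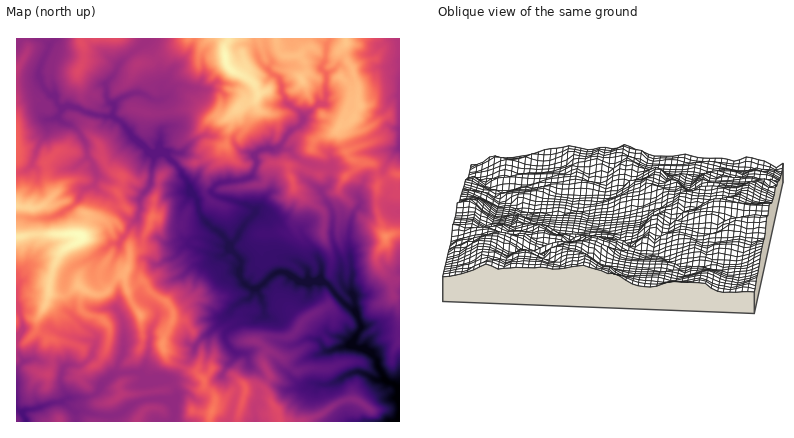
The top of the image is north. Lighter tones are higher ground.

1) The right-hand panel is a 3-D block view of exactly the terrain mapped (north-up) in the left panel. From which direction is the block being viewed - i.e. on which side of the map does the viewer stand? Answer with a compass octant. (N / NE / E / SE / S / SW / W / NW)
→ N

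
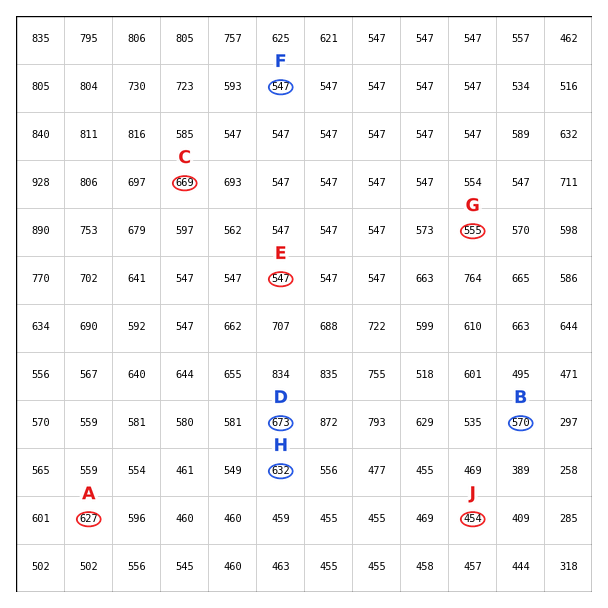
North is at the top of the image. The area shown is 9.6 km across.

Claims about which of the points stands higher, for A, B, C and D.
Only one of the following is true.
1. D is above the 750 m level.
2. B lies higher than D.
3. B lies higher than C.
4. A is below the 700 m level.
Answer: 4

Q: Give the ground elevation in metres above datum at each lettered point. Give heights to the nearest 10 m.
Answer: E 550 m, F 550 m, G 550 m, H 630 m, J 450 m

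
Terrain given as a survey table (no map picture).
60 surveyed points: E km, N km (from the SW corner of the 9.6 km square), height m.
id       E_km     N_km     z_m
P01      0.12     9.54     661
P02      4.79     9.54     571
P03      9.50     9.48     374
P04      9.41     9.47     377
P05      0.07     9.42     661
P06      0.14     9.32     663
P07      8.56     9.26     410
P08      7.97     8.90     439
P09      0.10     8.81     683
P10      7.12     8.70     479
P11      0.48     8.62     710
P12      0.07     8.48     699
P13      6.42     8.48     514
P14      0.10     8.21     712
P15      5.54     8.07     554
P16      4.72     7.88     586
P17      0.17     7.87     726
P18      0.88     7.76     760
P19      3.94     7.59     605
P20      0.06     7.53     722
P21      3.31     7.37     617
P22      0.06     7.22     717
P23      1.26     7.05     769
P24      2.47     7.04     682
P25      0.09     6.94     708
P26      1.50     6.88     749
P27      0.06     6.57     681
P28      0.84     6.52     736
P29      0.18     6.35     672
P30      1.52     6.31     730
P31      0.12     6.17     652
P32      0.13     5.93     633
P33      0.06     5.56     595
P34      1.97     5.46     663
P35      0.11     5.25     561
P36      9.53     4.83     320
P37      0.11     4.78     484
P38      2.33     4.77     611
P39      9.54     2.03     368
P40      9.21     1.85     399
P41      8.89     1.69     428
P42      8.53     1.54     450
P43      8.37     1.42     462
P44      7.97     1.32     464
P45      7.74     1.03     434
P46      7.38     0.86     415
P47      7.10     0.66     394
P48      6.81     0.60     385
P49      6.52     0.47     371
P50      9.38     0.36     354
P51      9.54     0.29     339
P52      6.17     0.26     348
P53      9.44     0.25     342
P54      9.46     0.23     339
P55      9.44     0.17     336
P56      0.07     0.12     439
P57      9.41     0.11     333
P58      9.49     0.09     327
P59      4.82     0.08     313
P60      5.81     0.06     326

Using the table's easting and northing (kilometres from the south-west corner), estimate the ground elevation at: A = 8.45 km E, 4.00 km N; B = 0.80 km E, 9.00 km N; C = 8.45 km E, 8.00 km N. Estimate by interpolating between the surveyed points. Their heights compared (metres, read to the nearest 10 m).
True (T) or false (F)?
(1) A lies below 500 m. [T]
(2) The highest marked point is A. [F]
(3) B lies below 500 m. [F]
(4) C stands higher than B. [F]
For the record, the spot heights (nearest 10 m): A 320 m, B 690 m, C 420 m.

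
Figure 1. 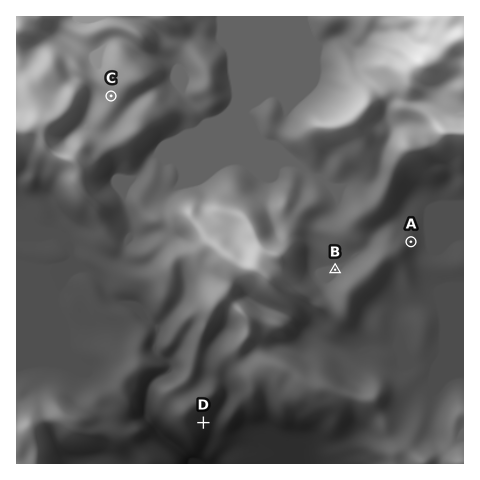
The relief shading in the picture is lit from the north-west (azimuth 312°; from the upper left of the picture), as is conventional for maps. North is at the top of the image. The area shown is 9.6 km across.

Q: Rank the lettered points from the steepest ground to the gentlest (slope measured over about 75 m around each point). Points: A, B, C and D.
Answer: D A C B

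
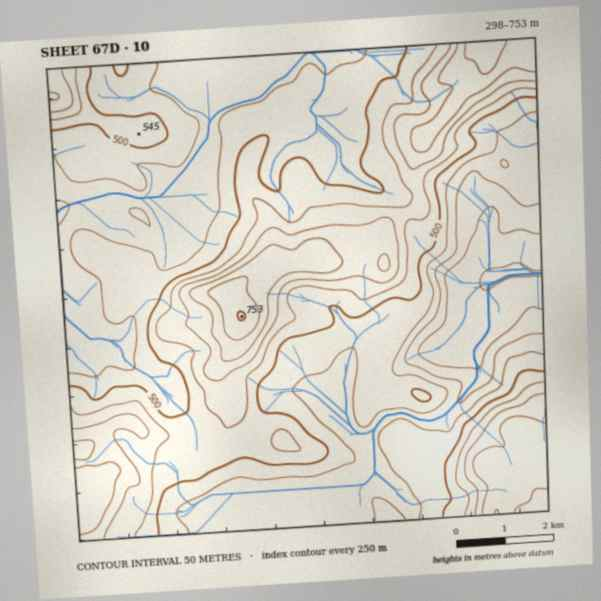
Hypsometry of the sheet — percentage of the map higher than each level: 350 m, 95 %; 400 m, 92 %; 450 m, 69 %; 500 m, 42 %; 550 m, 26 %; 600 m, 17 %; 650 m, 9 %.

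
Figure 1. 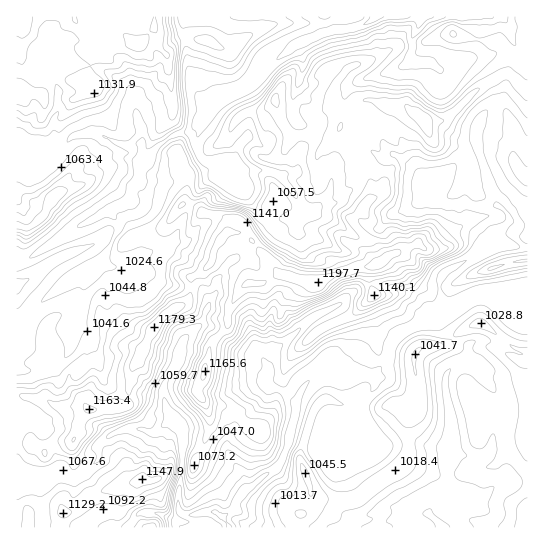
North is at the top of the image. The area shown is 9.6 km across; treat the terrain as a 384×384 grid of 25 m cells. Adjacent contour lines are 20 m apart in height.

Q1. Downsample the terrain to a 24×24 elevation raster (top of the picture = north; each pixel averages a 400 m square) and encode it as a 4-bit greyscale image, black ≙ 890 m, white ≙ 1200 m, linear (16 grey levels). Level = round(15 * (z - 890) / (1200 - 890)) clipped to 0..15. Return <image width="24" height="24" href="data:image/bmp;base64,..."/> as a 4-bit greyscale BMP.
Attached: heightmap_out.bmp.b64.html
<image width="24" height="24" href="data:image/bmp;base64,Qk2WAQAAAAAAAHYAAAAoAAAAGAAAABgAAAABAAQAAAAAACABAAATCwAAEwsAABAAAAAAAAAAAAAAABEREQAiIiIAMzMzAERERABVVVUAZmZmAHd3dwCIiIgAmZmZAKqqqgC7u7sAzMzMAN3d3QDu7u4A////AKq6mHMhJGdlQzIzRZqru6VDFGdmVDMzRZmZvLd0MjdUVlQ0RKq5mYaGVjVERWQ0RarLh2V3eERERWQ1VavNynaZdkNERnVFVZqsvIjJZDNDRXVFRXiJrae6U0MzNHVEVnh4rMibZFZERGZUZnd4m9qbmIZ3ZURWVHd3iK27y7uHqFRERIdmd4rL3u7ruoVVVHd2Z3nNzcu87slld5dneIit24ibzMuGVrp2Znm8yHeLuYh2ZpuoZWmXVneJunZmZ4ipdmdkRmiZqnZneHiIdmhVV4iZmYh2eIiHdnZFZ4iaqquGeKqph3g0aIiaqrqXd7u8l4hDNYeZmYZ5iLu7qahFQ1aJhlVniLu7zLl3ZDNWd1Z3d8u8zMhmZkMjNEV2dw=="/>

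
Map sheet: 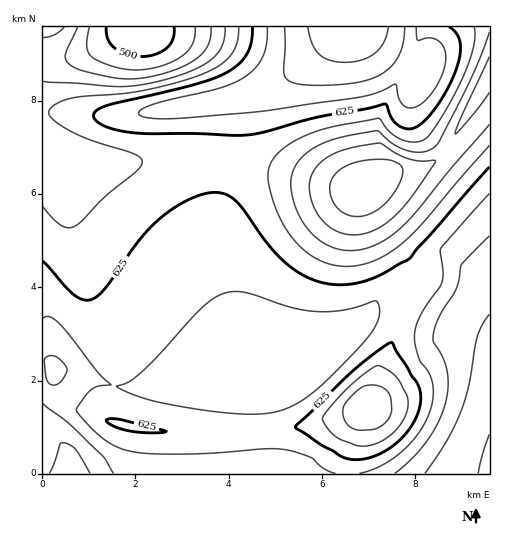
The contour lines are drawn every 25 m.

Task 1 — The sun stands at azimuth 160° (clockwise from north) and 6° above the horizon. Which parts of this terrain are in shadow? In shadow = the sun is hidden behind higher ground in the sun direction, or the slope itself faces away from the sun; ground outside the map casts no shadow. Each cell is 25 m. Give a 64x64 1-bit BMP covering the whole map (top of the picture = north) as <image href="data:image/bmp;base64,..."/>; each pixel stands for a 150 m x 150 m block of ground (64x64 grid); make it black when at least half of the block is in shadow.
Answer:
<image width="64" height="64" href="data:image/bmp;base64,Qk0+AgAAAAAAAD4AAAAoAAAAQAAAAEAAAAABAAEAAAAAAAACAAATCwAAEwsAAAIAAAAAAAAA////AAAAAAAAAAAAAAAAAAAAAAAAAAAAAAAAAAAAwAAAAAAAAAHgAAAAAAAAAfAAAAAAAAAA8AAAAAAAAABwAAAAAAAAAAAAAAAAAAAAAAAAAAAAAAAAAAAAAAAAAAAAAAAAAAAAAAAAAAAAAAAAAAAAAAAAAAAAAAAAAAAAAAAAAAAAAAAAAAAAAAAAAAAAAAAAAAAAAAAAAAAAAAAAAAAAAAAAAAAAAAAAAAAAAAAAAAAAAAAAAAAAAAAAAAAAAAAAAAAAAAAAAAAAAAAAAAAAAAAAAAAAAAAAAAAAAAAAAAAAAAAAAAAAAAAAAAAAAAAAAAAAAAAAAAAAAAAAAAAAAAAAAAAAAAAAAAAAAAAAAAAAAAAAAAAAAAAAAAAAAAAAAAAAAAAAAAAAAAAAAAAAAAAAAAAAAAAAAAAAAAAAAAAAAAAAAAAAAAAAAAAAAAAAAAAAAAAAAAAAAAAAAAAAAAAAAAAAAAAAAAAAAAAAAAAAAAAAAAAAAAAAAAAAAAAAAAAAAAAAAAAAAAAAAAAAAAAAAAAAAAAAAAAAAAAAAAAAAAAAAAAAAAAAAAAAAH+AAAAAAAAA//wAAAAAAAH//wAAAAAAAf//wAAAAAAA///gAAAAAAD//+AAAAAAAH//wAAAAAAAf/+AAAAAAAAf/wAAAAAAAA/8AAAAAAAAAMAAAAAAAA=="/>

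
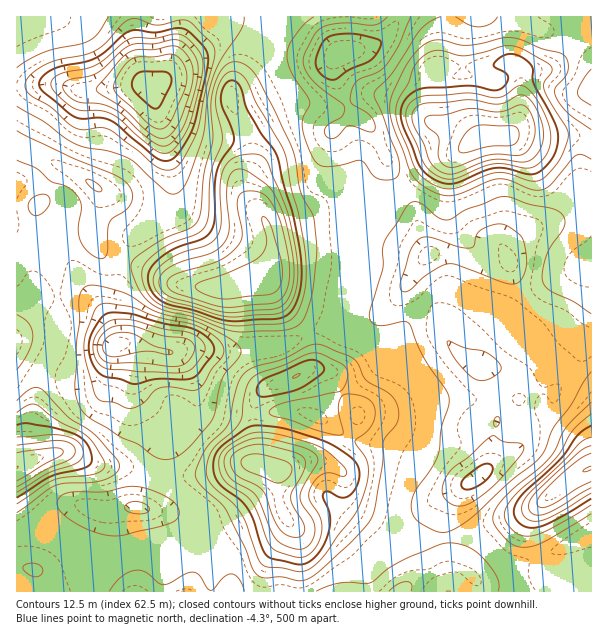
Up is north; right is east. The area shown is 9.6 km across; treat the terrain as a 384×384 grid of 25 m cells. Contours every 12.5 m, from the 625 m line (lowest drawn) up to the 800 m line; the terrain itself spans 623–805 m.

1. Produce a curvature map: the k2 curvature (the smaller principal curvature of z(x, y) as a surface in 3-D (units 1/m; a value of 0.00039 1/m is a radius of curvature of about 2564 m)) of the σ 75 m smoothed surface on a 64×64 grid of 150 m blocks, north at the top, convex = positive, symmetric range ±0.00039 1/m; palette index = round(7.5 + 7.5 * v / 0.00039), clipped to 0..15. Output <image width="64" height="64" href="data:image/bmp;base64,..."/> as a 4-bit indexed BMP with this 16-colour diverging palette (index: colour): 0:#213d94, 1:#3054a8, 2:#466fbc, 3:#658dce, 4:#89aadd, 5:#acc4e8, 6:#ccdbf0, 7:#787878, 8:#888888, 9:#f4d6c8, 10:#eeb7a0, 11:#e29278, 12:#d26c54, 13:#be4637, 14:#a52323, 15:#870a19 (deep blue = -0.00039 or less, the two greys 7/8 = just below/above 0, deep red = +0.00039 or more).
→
<image width="64" height="64" href="data:image/bmp;base64,Qk12CAAAAAAAAHYAAAAoAAAAQAAAAEAAAAABAAQAAAAAAAAIAAATCwAAEwsAABAAAAAAAAAAlD0hAKhUMAC8b0YAzo1lAN2qiQDoxKwA8NvMAHh4eACIiIgAyNb0AKC37gB4kuIAVGzSADdGvgAjI6UAGQqHAHd3d3d3dlV5mFV4dVZVRERWZ3eJliJGeIdlVnd3d3d3eId3d3d3ZniIdnh2VVVDMzNWd4iHZDRWdlVnd3iIh3eImHd3d3d3d4h3eHZEVlRVUiRneHd2ZVVVVnd3d4iHd4iIdnd3iHd3d3d3dkNXZoiFI1Znd3d3dmZ3d2VVZnd4d3dmd3iId3eIh3d1Q2d4mqgzVWZ3d4h3d3d2VUMzRWdmZmd3d3d3d4iHd2VDZ4mrykNmVmd3iHd3d2VVVCIjVVZnd3d3d3d3iHd2ZURXiarKQ2dmZnd3d3d2VWZUMRI0RXd3d3d3d3d2d3ZVVFeJmbgzeGZmd3d3Z3ZVZmZTEBITVndmREREM0VndUREV4mIliR4dmZ3Z3dmZlVmeZhSEQAkVUMzQyETRnZTI0VWh2VTJGdmZndlZlRWZWWLupdSMAAiIkVlVWZ3dTIjREVlMiIkZ2VWd2VVQzVmVHqpiHZ1EAEjRGdmd3dkM1d1RGZUMjZ4ZFZ3d2UyElZTN4iHZ4hjEkVmVWZ3d2REaKl2iZhSN5qERnd4dkMQFFMBaId4mHVVVnhlZ3d3ZDNqy4eKqWM2q3VWd3h3ZkEBNCAGiIiYdoh1Z2Vnd3dkI3zbmImpdVeYZVZ3eIdndTIjMQBHiZh4m6dVRWd3Z2QSbNupiJmHd2RFZnd3iHeGVVRDEANpZnisyENFd3ZnZSAWiaqIiHdTIjVmd3eId4dndlRCJFZDNFd0IlZ3Z4dlQQATV2ZUQxAkZmZ3d3d2d2Z4ZUM1dmUzIhEkd2Z3h3ZlMRABIzIRE2iYZnd3d3ZnZXh2UzR3eHVCI1Z3Z3d3dmZVUxAAESNGiql3d3d3dmd1Z3dkM1d4hlRWVndmd3iGVmV3UxACRWV5qHd3d3iHeHV4d3VENVZlVmZVd2ZomYZWZWh2VURFZVeYd3d3eId3dniHdlVUVVVmd1V4ZXmZdEZ1WJmIh0RVRGdmZ3eIh2d3eHd3ZmZ2Zmd3VGhlaIdTR4ZGmoiZdVdlVVZnd4iHZmd2VmdlZ3d3d3cxR3ZmZTJYmFRWd4mYaJdVZmd3d3ZVVlVWiHZWZ3d4diAVVUMQE2dmYyESWKp3hlVnd3d3ZFZlVneIh1Vnd3h1EAASEAABERNEMgABVmVEVnd3d3ZFZ2Z4d4iHZVZ3d3UQAAAAAAAAASMyIQACM0VneIh3ZFd2Z4h3d3dlVmeIdSAAAAEhAAAAAAERESNFZnd4iHZVaHZ4iHd3ZVVmaJmHUhMzMyIRIRERERESRmd3d3eIdlZ3d3iHeIdVV3ZniIdSJFVkMzRWeHZmZSEmd3d3Znh2Znd3eIh3ZUV4d2d3dkI2VENXZniql3ipUAR3d3dlZ3Zmd3d4iHVFZ3h3Z3dlRGdSJbuHeJmHecyBA3d3d3VGZ3d3d3iHVWd3d3dnd2VWdjA664iIiId5vKMCZ3d3djRniId3d3VWiIiHdmd3ZWd1IUrbmIiHd4iqpAJnd3h3U1iJiHd3ZFeIiIh2d4dleHUySLqIh3d3eJmkAndneIhzNYiHZmZUV4h4mHd4hlaIdTM2mYh3Z3d3iJQDdmd4iIYzVlVWZlRniIiId4h2Z4h1QzR5mHZWZmd4kgR2Z3d3d1MzRWeGRVeIiId4h3ZoiHZUIkaHVEVVZniBBXZnd3d2VERWd3VWZoiHd3d3ZmiIdlUyEjQzRFVneHAGdnd3d3dVd3ZmVWdmZ3d3ZmZmeIdmZVQyEiJFZniIYBZ2d3d3h1WJh2ZmZ2VWZ3Znd2ZndmZmZmVDM1Z4iJlQJ3Z3d3d2VoiHZ3ZnZlZndnmYZmZmd3Zmd2QjaImZmEA3dnd3eIZWZmZ4h2d3ZmdmeZh1RWiIh2Z3ZBOIiJmHMTZ3d3d4hlQyIkZ3ZlVVZmZnZlRHiYiHZ2ZkE4mHiHUyNnd3d3hkIQAAATVDNERWZlVVVXiIiHd3ZVQTmYZlVUJGd3h3d0EBRmQQAAAkRDVmVWd3eIdmeHZEVSOamGZmU0Z3eIdkEBasyWQQE1ZkM1Z3d4d3ZWeIdBJWQ3mYiIhTVnd4h1EBa7y5dkNXiIYzRoh3d3VWd4lyAVdjVmZ4mFRWZniIQAOJmpiGVXmZmEI2eHd3ZmeHeHEBV3VDNFeHRWZWeJYgFWZniId3iqqYQkZ3d2dmeZd3QAFGZVRVZnVGZVVnhAAndlV4mIiaqpdDVnZndlWKqXUQATVVVnd3ZUZlVFZRAUqpdmeJh4ialjRnZ4iGRIqpYgEiFFVnd4dkVmZlZTIia8uGeIh2eKqFNGZ3iYY0d3YxEzIDZohmdlVneHZkRDJr24d4mGVZuoQkVmZ3dCIiIhJFQgFoq4ZlVWiIdURmQkiqh3iYY0mpURRWQzIAAAABNGZTAFm8uFVWeIdkRodTRDREVVMRNmQAJFVCAAABERJFZlMAN6u3RWd3dkNYh2VkIAAAAAACIQNVVWQyEjREMzRVVBAUeIVFZ3ZUNGiGVWd2VUREVTNWZ4Zmd2VWd2VDIzMzIQFFVEV3ZUQzVmVVaJqpdmd3iZh3dmZ3d2eJmGQiIiEjECREVndlVEMjNFVWiql1Z3irllVVZ3d3d4mqhSNUIBRCJFZnd3Z2RDMzNFVWiGVWaJhTNFZnd3d3iJmFI3hhBXZFd3d3d3VFVDMhRlVUREREMyJFZ3eIiHd4iHU0ioMUiGV3d3d3ZVZmZkEWdlVWZVQzNWZ3eHiIh3d3dkR6ljR4dWZmZmZmZ3eJgwNnd3dmZVZnd3d3"/>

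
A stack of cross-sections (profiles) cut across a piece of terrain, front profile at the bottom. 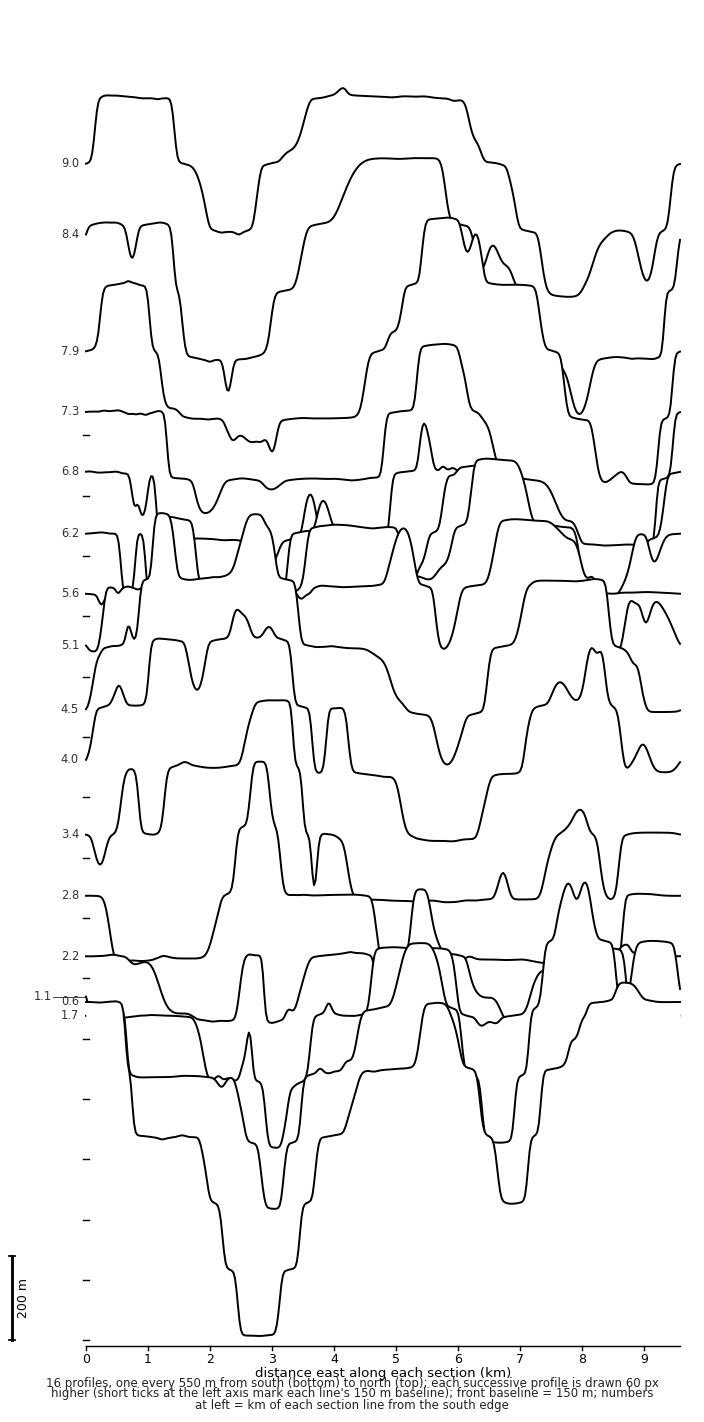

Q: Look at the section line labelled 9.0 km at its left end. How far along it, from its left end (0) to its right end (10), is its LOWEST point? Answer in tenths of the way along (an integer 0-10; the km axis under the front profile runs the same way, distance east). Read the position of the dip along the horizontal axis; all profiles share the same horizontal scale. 8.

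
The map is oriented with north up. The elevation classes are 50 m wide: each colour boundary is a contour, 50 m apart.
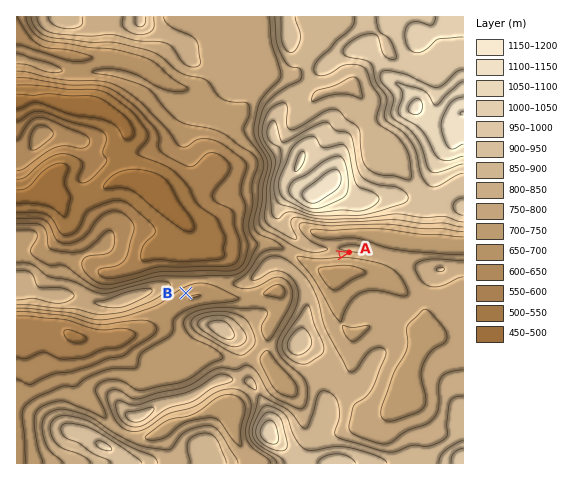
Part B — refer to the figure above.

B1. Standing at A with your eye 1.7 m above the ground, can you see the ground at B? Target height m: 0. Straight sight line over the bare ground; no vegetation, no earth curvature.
no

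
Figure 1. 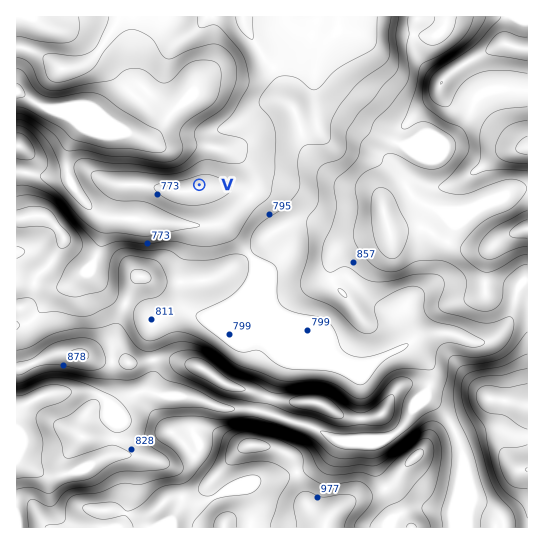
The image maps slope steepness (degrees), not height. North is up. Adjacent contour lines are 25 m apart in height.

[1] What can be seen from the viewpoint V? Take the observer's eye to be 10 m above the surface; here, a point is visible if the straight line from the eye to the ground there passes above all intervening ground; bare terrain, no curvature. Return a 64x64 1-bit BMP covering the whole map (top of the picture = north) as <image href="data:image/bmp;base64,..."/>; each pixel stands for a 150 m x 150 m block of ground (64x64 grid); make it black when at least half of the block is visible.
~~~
<image width="64" height="64" href="data:image/bmp;base64,Qk0+AgAAAAAAAD4AAAAoAAAAQAAAAEAAAAABAAEAAAAAAAACAAATCwAAEwsAAAIAAAAAAAAA////AAAAAAAAAAAAAAAAAAAAAAACAAAAAAAAAAMAAAAAAAAAA8AAAAAAAAADwAAAAAAAAAIAAAgAAAAAAAIAHAAAAAAAAwAfAAAAAAADgD8AAAAAOADgPwAAAD/wAHA8AAAAH+AAMDgAAAAPAAAYcAAAAAAAAABAAAAAAAB8AMAAAAAAAf4AwQAAAAH//gDnAAAAD//HAP8AAAA/D4EA/wAAAPgAAAAAgAAD4AAAAACAA//AAAAAAIAA/wAAAAAAgAA+AAAAAAAAAAAAAAAAAAAAAAAAAAAAEAAAAAAAAAB4AAAAAAAAAPgAAABAAAAAfAAAAHAAAAA+AAAAPAAAAB4A/4AcAAAADwP/4A4AAAAHw//4DgwAAAPv//wOPAAAA////A/8AAAD/n/+D/wAAAfAAH+f/AAADwAAP//8AAAeAAAf//wAAD4AAB///AAAfAAHn//4AAB4Bx////gAAPAP////+AAAeD/D///wAAB4f4E//vwAAPj/A3/8fAA+/P4H//j4AH7/////8PgAfv/////x/wB+f//4f/H/B/x///g/4f/+MH//+B/g//wAf//8H8D/+AA///wfAH/4AB///h8AP/gAD////4AP+AAH////gAP4AAD////AA8AAAD///gABwQAAP//8EAGA4AAf//wYA4BwAB/j/DwBwHAAH/P4PgHAcA=="/>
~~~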